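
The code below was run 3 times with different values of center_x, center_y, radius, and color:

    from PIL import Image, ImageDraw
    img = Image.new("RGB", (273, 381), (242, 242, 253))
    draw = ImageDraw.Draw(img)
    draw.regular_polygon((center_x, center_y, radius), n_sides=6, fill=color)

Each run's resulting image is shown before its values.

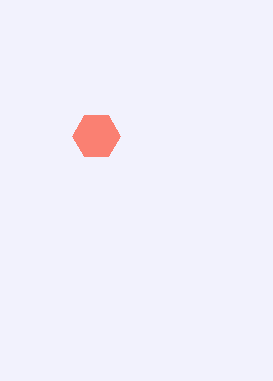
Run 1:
center_x = 96
center_y = 136
radius = 24
color = 'salmon'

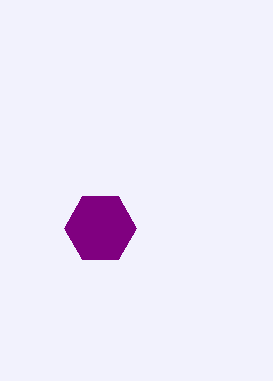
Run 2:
center_x = 100, center_y = 228, radius = 36, color = 'purple'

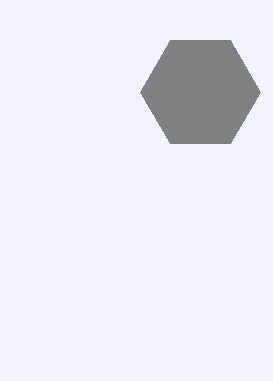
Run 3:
center_x = 200; center_y = 92; radius = 60; color = 'gray'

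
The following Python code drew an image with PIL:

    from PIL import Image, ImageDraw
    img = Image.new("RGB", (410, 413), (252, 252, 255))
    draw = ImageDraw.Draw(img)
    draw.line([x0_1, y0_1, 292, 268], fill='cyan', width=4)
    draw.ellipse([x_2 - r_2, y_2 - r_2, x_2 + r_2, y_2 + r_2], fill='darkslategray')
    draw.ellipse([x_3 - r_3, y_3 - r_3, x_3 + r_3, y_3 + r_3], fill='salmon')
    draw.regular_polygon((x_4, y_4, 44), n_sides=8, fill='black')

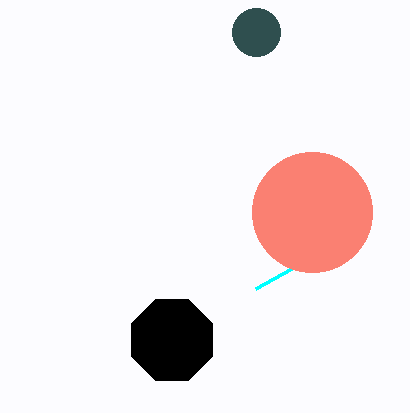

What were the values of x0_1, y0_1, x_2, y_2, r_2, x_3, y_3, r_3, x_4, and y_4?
x0_1 = 256; y0_1 = 288; x_2 = 256; y_2 = 32; r_2 = 24; x_3 = 312; y_3 = 212; r_3 = 60; x_4 = 172; y_4 = 340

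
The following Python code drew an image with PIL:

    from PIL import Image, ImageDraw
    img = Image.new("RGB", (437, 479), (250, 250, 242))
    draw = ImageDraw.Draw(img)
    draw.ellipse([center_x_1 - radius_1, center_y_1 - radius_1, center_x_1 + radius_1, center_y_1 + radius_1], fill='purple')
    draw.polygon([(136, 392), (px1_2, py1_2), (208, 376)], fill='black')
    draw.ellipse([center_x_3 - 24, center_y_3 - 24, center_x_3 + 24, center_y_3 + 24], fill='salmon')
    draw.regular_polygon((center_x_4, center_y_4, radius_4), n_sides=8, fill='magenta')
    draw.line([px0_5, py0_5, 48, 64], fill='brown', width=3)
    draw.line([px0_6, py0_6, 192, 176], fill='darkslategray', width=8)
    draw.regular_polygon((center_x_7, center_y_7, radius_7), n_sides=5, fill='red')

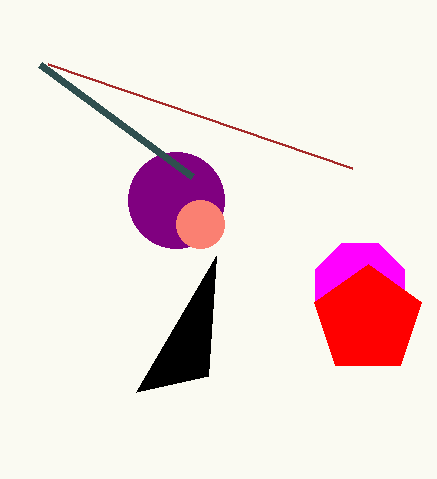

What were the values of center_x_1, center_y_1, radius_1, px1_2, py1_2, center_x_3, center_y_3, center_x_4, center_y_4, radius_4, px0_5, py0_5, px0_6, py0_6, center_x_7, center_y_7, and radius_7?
center_x_1 = 176
center_y_1 = 200
radius_1 = 48
px1_2 = 216
py1_2 = 256
center_x_3 = 200
center_y_3 = 224
center_x_4 = 360
center_y_4 = 288
radius_4 = 48
px0_5 = 352
py0_5 = 168
px0_6 = 40
py0_6 = 64
center_x_7 = 368
center_y_7 = 320
radius_7 = 56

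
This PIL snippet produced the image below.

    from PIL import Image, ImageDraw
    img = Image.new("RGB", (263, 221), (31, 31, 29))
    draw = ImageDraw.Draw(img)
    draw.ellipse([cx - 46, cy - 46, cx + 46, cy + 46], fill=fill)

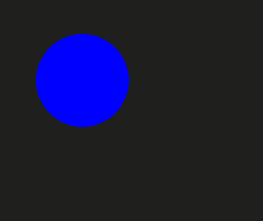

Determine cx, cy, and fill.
cx = 82
cy = 80
fill = 'blue'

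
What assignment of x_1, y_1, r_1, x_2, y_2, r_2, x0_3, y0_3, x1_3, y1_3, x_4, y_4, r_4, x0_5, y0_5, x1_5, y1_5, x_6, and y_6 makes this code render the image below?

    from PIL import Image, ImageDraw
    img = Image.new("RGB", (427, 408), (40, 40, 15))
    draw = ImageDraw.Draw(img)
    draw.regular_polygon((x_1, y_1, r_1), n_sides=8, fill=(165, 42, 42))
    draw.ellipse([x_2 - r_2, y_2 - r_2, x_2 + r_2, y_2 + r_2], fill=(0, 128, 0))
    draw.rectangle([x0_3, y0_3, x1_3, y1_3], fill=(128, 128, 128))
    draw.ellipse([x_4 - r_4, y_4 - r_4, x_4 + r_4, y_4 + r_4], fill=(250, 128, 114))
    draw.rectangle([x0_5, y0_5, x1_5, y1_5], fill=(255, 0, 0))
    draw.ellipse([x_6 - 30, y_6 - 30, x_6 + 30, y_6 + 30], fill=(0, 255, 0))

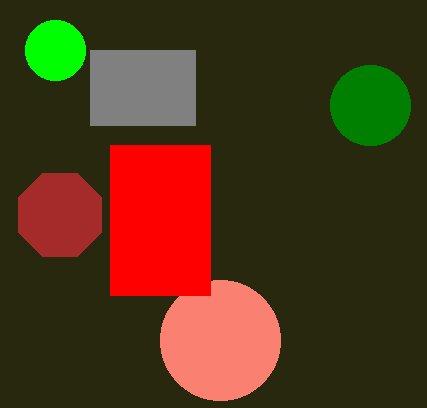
x_1 = 60
y_1 = 215
r_1 = 45
x_2 = 370
y_2 = 105
r_2 = 40
x0_3 = 90
y0_3 = 50
x1_3 = 195
y1_3 = 125
x_4 = 220
y_4 = 340
r_4 = 60
x0_5 = 110
y0_5 = 145
x1_5 = 210
y1_5 = 295
x_6 = 55
y_6 = 50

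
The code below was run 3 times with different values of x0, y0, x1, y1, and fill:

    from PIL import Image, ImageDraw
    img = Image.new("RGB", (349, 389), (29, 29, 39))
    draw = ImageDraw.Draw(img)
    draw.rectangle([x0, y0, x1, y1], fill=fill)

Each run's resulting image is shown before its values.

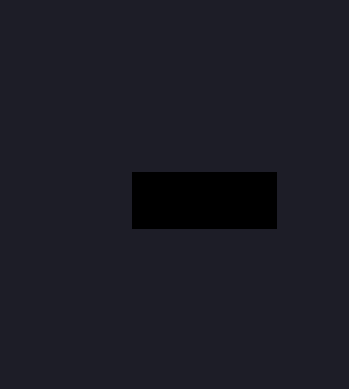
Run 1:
x0 = 132, y0 = 172, x1 = 276, y1 = 228, fill = 'black'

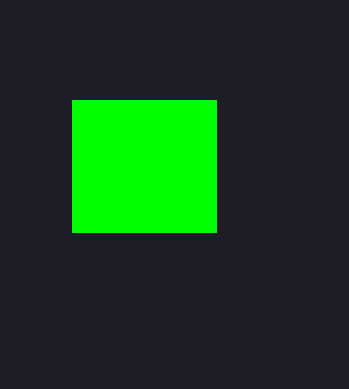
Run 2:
x0 = 72; y0 = 100; x1 = 216; y1 = 232; fill = 'lime'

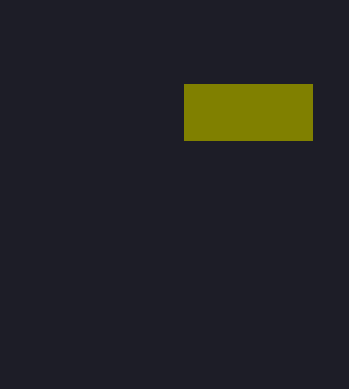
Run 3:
x0 = 184; y0 = 84; x1 = 312; y1 = 140; fill = 'olive'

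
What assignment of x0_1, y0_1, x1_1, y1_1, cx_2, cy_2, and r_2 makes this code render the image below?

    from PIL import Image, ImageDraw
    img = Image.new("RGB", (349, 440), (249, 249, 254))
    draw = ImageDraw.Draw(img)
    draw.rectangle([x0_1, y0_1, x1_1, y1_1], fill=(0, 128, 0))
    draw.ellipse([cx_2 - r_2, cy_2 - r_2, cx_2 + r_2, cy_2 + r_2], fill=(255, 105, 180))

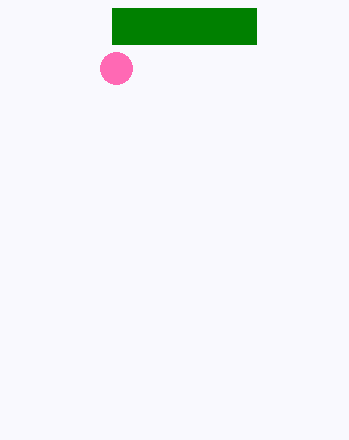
x0_1 = 112; y0_1 = 8; x1_1 = 256; y1_1 = 44; cx_2 = 116; cy_2 = 68; r_2 = 16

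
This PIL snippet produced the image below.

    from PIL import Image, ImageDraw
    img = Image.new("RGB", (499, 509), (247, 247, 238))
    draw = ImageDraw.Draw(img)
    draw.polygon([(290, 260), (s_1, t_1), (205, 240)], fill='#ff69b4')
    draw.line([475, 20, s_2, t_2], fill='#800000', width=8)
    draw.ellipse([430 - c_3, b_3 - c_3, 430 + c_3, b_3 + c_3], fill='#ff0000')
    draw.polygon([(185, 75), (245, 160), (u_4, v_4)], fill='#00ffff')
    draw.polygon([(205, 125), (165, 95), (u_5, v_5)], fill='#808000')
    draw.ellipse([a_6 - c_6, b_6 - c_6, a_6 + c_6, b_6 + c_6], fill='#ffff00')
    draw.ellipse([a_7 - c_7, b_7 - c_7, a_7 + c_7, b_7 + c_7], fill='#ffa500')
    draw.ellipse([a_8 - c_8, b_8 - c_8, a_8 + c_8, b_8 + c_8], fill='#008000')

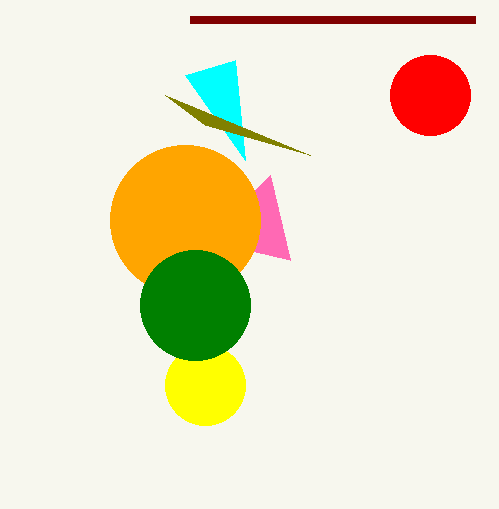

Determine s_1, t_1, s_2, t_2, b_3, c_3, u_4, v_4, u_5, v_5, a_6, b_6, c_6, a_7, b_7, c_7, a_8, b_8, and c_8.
s_1 = 270, t_1 = 175, s_2 = 190, t_2 = 20, b_3 = 95, c_3 = 40, u_4 = 235, v_4 = 60, u_5 = 310, v_5 = 155, a_6 = 205, b_6 = 385, c_6 = 40, a_7 = 185, b_7 = 220, c_7 = 75, a_8 = 195, b_8 = 305, c_8 = 55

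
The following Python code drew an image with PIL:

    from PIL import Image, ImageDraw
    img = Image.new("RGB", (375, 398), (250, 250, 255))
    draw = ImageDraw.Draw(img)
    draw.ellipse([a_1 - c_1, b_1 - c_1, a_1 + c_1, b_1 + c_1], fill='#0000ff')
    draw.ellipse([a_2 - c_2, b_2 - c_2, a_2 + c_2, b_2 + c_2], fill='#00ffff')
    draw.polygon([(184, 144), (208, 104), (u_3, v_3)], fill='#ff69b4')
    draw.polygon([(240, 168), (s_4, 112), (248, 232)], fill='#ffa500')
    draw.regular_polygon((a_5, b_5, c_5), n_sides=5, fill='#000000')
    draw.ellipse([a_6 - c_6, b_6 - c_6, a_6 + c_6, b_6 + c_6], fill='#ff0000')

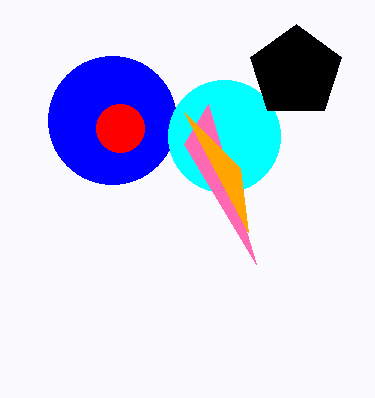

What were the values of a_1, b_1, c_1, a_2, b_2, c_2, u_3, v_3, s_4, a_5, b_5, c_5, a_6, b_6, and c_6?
a_1 = 112; b_1 = 120; c_1 = 64; a_2 = 224; b_2 = 136; c_2 = 56; u_3 = 256; v_3 = 264; s_4 = 184; a_5 = 296; b_5 = 72; c_5 = 48; a_6 = 120; b_6 = 128; c_6 = 24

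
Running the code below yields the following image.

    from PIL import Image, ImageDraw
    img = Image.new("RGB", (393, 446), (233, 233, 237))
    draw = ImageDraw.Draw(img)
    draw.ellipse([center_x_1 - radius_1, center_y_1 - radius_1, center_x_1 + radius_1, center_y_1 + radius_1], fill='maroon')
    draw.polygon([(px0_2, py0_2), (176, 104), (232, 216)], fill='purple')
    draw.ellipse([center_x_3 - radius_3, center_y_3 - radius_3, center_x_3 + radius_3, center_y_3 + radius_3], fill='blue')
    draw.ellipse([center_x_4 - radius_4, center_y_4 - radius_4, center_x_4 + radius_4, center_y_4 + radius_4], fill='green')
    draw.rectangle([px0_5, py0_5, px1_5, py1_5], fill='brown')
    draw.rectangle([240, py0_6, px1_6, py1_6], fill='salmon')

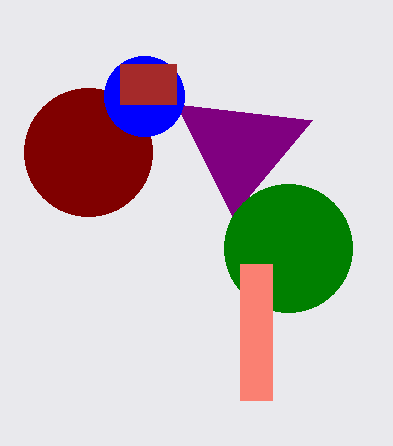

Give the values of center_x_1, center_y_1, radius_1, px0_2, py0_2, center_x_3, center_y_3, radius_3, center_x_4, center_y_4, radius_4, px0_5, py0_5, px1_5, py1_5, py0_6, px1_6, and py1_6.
center_x_1 = 88; center_y_1 = 152; radius_1 = 64; px0_2 = 312; py0_2 = 120; center_x_3 = 144; center_y_3 = 96; radius_3 = 40; center_x_4 = 288; center_y_4 = 248; radius_4 = 64; px0_5 = 120; py0_5 = 64; px1_5 = 176; py1_5 = 104; py0_6 = 264; px1_6 = 272; py1_6 = 400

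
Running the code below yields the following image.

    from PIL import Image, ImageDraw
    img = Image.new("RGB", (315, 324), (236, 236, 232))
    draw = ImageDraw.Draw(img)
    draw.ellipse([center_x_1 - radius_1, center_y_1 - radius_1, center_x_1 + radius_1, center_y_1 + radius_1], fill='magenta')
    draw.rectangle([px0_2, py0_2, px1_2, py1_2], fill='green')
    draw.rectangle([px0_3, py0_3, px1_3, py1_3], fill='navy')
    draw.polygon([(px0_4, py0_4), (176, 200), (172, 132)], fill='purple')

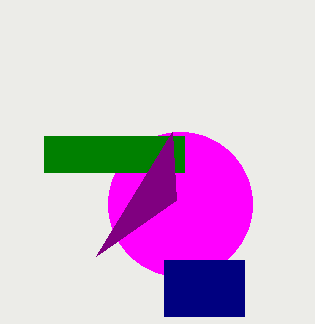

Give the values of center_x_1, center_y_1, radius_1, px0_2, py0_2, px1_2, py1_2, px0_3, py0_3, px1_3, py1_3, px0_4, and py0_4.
center_x_1 = 180; center_y_1 = 204; radius_1 = 72; px0_2 = 44; py0_2 = 136; px1_2 = 184; py1_2 = 172; px0_3 = 164; py0_3 = 260; px1_3 = 244; py1_3 = 316; px0_4 = 96; py0_4 = 256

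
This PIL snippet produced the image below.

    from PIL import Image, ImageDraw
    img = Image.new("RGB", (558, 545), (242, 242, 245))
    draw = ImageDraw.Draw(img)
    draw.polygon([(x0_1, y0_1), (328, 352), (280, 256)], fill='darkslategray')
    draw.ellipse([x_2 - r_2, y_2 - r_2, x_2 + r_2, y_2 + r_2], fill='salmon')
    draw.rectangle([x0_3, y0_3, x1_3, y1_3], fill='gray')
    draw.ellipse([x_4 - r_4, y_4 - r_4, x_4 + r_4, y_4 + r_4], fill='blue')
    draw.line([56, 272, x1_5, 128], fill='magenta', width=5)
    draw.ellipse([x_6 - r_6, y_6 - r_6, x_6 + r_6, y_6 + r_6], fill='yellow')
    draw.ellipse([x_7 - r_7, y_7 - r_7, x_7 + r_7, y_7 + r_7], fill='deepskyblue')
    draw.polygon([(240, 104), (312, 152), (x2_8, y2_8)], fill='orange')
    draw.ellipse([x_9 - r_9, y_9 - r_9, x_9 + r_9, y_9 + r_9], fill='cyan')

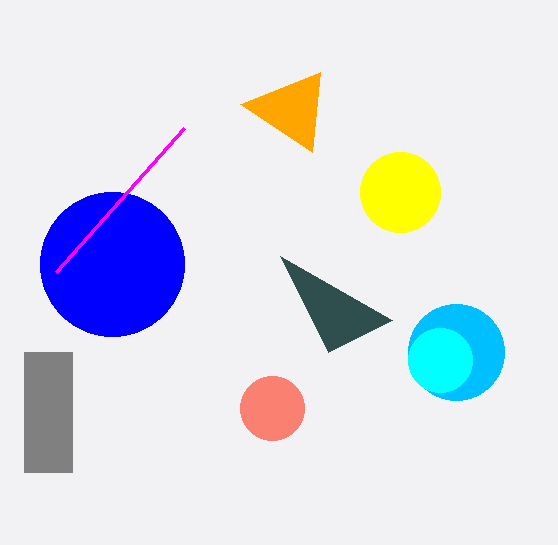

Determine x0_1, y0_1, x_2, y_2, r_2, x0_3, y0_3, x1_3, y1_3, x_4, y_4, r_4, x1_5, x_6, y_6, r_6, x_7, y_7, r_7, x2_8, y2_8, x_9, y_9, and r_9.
x0_1 = 392, y0_1 = 320, x_2 = 272, y_2 = 408, r_2 = 32, x0_3 = 24, y0_3 = 352, x1_3 = 72, y1_3 = 472, x_4 = 112, y_4 = 264, r_4 = 72, x1_5 = 184, x_6 = 400, y_6 = 192, r_6 = 40, x_7 = 456, y_7 = 352, r_7 = 48, x2_8 = 320, y2_8 = 72, x_9 = 440, y_9 = 360, r_9 = 32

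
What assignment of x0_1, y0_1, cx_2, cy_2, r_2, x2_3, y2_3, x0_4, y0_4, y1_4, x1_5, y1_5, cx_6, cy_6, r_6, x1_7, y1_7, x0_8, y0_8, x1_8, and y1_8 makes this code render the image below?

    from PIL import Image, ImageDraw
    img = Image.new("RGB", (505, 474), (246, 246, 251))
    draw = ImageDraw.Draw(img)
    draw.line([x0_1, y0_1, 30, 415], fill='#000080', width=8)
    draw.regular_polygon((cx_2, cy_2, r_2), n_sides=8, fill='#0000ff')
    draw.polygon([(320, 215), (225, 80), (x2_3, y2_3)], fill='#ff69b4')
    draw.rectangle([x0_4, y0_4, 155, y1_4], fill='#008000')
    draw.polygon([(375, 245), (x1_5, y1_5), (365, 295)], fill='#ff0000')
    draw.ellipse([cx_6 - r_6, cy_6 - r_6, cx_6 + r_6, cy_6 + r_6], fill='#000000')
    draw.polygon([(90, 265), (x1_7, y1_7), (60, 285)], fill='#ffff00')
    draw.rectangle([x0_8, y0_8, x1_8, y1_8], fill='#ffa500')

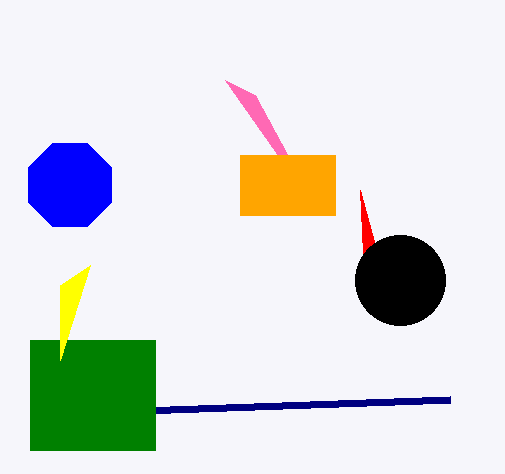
x0_1 = 450; y0_1 = 400; cx_2 = 70; cy_2 = 185; r_2 = 45; x2_3 = 255; y2_3 = 95; x0_4 = 30; y0_4 = 340; y1_4 = 450; x1_5 = 360; y1_5 = 190; cx_6 = 400; cy_6 = 280; r_6 = 45; x1_7 = 60; y1_7 = 360; x0_8 = 240; y0_8 = 155; x1_8 = 335; y1_8 = 215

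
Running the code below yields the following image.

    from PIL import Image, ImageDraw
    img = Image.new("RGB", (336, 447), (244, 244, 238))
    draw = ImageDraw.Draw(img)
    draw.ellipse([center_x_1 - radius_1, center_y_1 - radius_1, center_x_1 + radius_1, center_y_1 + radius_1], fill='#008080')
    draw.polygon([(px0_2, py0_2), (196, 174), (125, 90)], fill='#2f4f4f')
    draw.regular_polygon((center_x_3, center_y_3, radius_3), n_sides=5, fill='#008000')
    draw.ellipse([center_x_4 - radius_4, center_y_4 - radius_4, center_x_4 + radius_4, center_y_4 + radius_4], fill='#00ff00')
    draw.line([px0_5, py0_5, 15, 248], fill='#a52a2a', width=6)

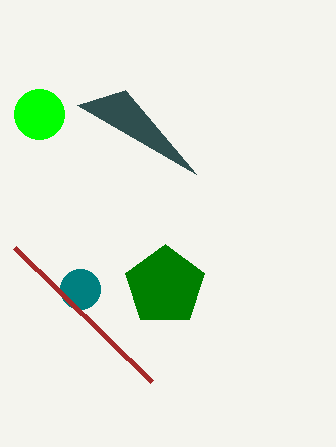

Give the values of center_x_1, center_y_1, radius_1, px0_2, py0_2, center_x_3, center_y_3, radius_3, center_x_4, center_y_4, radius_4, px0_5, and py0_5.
center_x_1 = 80
center_y_1 = 289
radius_1 = 20
px0_2 = 77
py0_2 = 105
center_x_3 = 165
center_y_3 = 286
radius_3 = 42
center_x_4 = 39
center_y_4 = 114
radius_4 = 25
px0_5 = 152
py0_5 = 382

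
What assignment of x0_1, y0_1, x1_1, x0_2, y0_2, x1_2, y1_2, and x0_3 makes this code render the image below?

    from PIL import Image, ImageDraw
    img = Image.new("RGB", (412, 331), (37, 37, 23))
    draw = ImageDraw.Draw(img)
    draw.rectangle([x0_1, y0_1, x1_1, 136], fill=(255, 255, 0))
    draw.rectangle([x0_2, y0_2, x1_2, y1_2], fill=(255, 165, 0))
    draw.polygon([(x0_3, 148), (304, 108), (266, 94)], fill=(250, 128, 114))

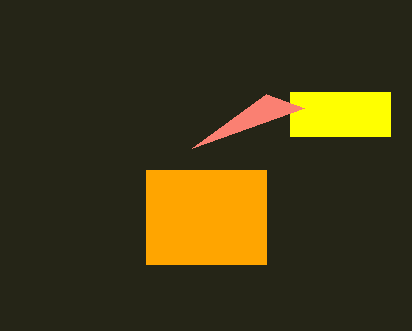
x0_1 = 290, y0_1 = 92, x1_1 = 390, x0_2 = 146, y0_2 = 170, x1_2 = 266, y1_2 = 264, x0_3 = 192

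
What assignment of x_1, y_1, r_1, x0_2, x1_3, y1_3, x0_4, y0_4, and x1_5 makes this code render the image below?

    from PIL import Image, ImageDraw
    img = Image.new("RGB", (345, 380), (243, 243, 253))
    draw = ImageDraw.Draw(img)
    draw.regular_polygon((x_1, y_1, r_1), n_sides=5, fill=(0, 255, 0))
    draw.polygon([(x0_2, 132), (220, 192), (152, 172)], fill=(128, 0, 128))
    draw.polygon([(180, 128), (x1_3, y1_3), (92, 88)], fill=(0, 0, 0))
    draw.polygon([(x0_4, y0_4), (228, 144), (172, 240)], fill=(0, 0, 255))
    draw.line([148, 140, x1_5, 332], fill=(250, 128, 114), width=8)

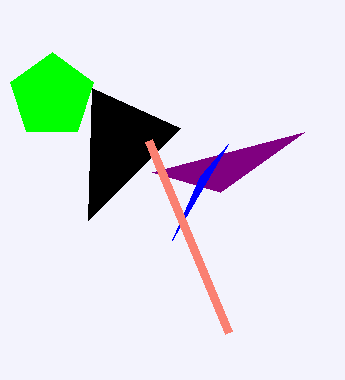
x_1 = 52
y_1 = 96
r_1 = 44
x0_2 = 304
x1_3 = 88
y1_3 = 220
x0_4 = 200
y0_4 = 176
x1_5 = 228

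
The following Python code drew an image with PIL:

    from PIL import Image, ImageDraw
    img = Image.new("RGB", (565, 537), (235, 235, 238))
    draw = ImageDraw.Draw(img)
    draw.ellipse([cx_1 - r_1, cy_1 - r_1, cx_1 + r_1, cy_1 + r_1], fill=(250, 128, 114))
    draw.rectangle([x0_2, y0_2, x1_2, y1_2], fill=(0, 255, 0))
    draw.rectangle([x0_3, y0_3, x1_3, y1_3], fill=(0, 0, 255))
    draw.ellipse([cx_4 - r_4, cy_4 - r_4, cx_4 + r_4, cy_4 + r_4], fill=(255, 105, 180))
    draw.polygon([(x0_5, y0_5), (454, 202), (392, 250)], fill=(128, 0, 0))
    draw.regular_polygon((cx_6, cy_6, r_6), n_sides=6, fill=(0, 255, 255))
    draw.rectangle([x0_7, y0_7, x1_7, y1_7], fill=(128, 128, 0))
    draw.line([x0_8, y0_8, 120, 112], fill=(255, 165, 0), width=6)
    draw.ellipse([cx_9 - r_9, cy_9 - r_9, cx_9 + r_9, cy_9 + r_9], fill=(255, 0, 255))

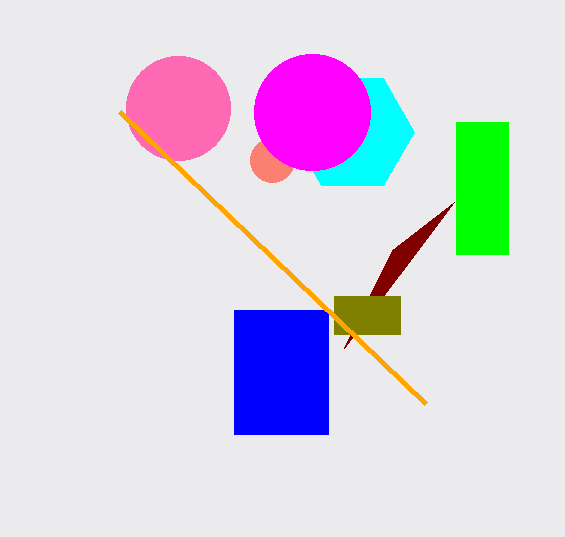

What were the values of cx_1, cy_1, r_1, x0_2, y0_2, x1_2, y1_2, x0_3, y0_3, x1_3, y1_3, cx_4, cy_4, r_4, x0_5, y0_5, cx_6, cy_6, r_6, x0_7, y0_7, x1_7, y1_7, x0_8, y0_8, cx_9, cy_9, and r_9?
cx_1 = 272
cy_1 = 160
r_1 = 22
x0_2 = 456
y0_2 = 122
x1_2 = 508
y1_2 = 254
x0_3 = 234
y0_3 = 310
x1_3 = 328
y1_3 = 434
cx_4 = 178
cy_4 = 108
r_4 = 52
x0_5 = 344
y0_5 = 348
cx_6 = 352
cy_6 = 132
r_6 = 62
x0_7 = 334
y0_7 = 296
x1_7 = 400
y1_7 = 334
x0_8 = 426
y0_8 = 404
cx_9 = 312
cy_9 = 112
r_9 = 58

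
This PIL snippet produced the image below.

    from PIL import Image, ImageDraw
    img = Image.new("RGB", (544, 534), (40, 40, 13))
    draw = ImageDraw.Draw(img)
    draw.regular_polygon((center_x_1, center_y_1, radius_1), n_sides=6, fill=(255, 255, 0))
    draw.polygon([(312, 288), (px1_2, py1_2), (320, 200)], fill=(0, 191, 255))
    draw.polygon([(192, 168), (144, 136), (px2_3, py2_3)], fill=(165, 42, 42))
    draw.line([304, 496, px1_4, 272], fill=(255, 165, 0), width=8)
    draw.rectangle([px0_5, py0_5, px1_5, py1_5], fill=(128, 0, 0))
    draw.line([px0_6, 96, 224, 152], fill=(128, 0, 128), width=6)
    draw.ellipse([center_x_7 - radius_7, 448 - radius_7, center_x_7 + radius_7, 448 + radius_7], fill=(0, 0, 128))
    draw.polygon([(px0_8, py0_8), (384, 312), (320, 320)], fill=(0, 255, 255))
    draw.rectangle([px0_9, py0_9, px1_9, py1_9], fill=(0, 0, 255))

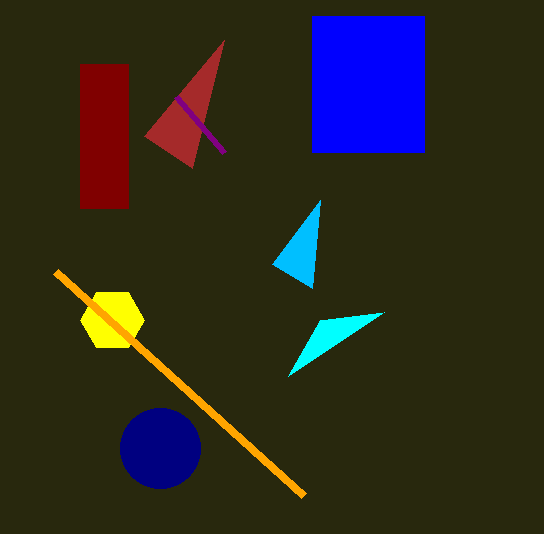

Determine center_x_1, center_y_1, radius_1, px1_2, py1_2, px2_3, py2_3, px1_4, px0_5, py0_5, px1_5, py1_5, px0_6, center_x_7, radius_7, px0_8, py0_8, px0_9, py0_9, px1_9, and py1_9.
center_x_1 = 112, center_y_1 = 320, radius_1 = 32, px1_2 = 272, py1_2 = 264, px2_3 = 224, py2_3 = 40, px1_4 = 56, px0_5 = 80, py0_5 = 64, px1_5 = 128, py1_5 = 208, px0_6 = 176, center_x_7 = 160, radius_7 = 40, px0_8 = 288, py0_8 = 376, px0_9 = 312, py0_9 = 16, px1_9 = 424, py1_9 = 152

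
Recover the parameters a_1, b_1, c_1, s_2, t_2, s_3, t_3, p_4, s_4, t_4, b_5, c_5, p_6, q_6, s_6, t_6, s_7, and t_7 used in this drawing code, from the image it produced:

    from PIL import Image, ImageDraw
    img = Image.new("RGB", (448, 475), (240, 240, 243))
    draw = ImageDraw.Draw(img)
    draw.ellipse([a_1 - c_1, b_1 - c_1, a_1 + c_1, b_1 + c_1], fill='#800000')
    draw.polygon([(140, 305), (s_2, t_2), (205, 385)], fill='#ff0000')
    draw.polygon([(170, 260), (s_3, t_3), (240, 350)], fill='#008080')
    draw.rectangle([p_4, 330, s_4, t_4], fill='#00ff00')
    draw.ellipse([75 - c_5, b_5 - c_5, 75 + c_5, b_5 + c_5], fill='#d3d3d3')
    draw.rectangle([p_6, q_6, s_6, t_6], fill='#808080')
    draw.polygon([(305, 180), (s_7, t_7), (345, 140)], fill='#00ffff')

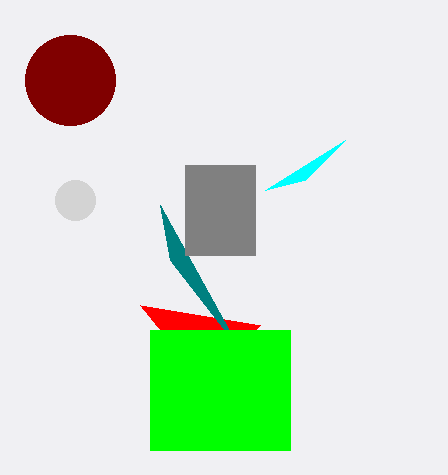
a_1 = 70; b_1 = 80; c_1 = 45; s_2 = 260; t_2 = 325; s_3 = 160; t_3 = 205; p_4 = 150; s_4 = 290; t_4 = 450; b_5 = 200; c_5 = 20; p_6 = 185; q_6 = 165; s_6 = 255; t_6 = 255; s_7 = 265; t_7 = 190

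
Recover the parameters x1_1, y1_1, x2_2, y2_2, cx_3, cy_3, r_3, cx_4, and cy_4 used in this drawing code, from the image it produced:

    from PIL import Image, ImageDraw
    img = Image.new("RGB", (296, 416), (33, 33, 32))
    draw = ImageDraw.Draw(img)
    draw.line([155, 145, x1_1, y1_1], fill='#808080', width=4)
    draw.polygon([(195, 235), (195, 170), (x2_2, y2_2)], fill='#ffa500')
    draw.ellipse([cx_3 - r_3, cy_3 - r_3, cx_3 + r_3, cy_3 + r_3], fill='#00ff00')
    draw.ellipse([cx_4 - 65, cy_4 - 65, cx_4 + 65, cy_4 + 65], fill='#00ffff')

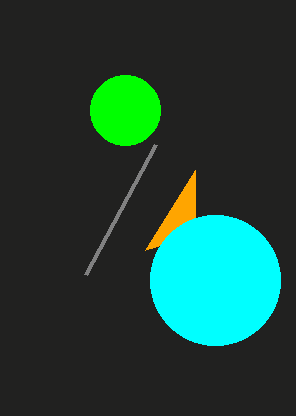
x1_1 = 85; y1_1 = 275; x2_2 = 145; y2_2 = 250; cx_3 = 125; cy_3 = 110; r_3 = 35; cx_4 = 215; cy_4 = 280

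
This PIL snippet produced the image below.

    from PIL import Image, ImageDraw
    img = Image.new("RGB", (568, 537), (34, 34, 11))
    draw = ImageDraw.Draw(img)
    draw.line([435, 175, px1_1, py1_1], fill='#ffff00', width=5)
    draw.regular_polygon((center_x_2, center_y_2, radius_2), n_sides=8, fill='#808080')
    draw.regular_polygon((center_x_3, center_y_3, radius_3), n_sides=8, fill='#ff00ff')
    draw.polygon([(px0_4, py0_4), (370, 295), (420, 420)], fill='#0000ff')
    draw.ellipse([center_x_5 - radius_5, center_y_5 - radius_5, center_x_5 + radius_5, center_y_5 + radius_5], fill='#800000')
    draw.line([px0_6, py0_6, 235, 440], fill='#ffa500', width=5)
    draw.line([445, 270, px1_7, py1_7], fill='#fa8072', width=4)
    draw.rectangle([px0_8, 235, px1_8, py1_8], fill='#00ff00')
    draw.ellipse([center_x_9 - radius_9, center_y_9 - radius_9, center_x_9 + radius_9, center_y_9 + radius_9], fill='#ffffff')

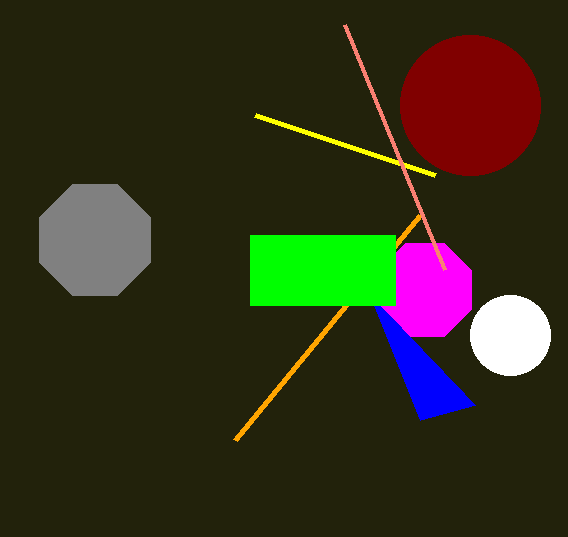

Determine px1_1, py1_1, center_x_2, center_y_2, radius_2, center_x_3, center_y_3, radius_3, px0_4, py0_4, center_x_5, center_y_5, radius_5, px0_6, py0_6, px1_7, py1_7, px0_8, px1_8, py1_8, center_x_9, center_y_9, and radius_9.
px1_1 = 255
py1_1 = 115
center_x_2 = 95
center_y_2 = 240
radius_2 = 60
center_x_3 = 425
center_y_3 = 290
radius_3 = 50
px0_4 = 475
py0_4 = 405
center_x_5 = 470
center_y_5 = 105
radius_5 = 70
px0_6 = 420
py0_6 = 215
px1_7 = 345
py1_7 = 25
px0_8 = 250
px1_8 = 395
py1_8 = 305
center_x_9 = 510
center_y_9 = 335
radius_9 = 40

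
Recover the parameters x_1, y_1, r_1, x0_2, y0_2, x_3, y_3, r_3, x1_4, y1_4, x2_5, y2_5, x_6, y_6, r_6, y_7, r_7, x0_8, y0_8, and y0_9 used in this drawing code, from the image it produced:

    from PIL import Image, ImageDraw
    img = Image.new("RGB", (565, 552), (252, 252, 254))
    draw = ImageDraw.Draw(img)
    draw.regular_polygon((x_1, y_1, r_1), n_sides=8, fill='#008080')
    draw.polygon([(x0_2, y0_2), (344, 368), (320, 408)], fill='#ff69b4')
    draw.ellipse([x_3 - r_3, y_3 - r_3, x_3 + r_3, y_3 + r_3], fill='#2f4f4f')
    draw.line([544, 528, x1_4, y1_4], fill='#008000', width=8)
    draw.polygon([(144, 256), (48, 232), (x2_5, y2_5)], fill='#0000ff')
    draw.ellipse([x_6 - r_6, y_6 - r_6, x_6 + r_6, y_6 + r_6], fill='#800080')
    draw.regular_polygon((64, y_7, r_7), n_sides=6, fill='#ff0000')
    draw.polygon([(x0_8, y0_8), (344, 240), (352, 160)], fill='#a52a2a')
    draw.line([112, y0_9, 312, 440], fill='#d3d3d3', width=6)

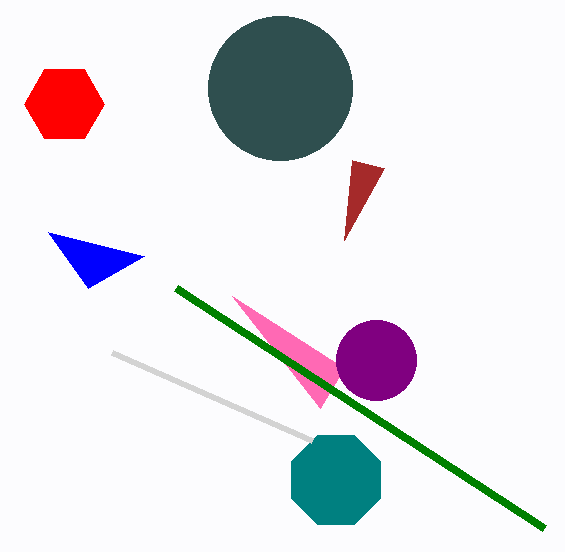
x_1 = 336
y_1 = 480
r_1 = 48
x0_2 = 232
y0_2 = 296
x_3 = 280
y_3 = 88
r_3 = 72
x1_4 = 176
y1_4 = 288
x2_5 = 88
y2_5 = 288
x_6 = 376
y_6 = 360
r_6 = 40
y_7 = 104
r_7 = 40
x0_8 = 384
y0_8 = 168
y0_9 = 352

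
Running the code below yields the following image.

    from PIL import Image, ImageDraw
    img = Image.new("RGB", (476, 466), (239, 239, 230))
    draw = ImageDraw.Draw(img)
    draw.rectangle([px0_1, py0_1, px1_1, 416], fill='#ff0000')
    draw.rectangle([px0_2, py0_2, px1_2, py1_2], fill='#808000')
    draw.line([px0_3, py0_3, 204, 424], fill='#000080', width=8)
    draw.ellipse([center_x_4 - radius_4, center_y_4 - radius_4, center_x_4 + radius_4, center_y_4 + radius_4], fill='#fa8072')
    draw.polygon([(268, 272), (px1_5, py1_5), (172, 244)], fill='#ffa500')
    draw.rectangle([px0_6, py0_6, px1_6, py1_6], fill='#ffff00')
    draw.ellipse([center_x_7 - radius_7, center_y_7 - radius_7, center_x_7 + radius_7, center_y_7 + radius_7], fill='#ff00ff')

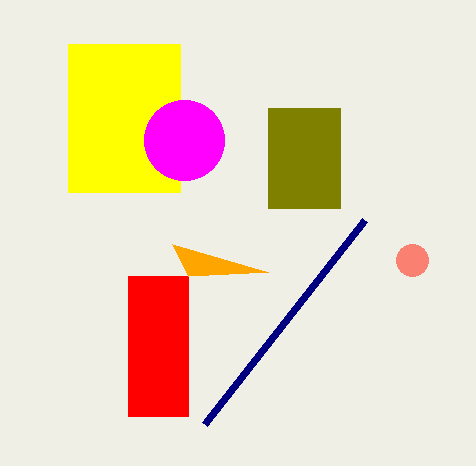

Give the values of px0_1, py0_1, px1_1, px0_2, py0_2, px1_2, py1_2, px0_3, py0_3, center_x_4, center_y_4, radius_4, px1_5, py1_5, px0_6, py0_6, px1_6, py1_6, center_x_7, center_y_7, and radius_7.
px0_1 = 128
py0_1 = 276
px1_1 = 188
px0_2 = 268
py0_2 = 108
px1_2 = 340
py1_2 = 208
px0_3 = 364
py0_3 = 220
center_x_4 = 412
center_y_4 = 260
radius_4 = 16
px1_5 = 188
py1_5 = 276
px0_6 = 68
py0_6 = 44
px1_6 = 180
py1_6 = 192
center_x_7 = 184
center_y_7 = 140
radius_7 = 40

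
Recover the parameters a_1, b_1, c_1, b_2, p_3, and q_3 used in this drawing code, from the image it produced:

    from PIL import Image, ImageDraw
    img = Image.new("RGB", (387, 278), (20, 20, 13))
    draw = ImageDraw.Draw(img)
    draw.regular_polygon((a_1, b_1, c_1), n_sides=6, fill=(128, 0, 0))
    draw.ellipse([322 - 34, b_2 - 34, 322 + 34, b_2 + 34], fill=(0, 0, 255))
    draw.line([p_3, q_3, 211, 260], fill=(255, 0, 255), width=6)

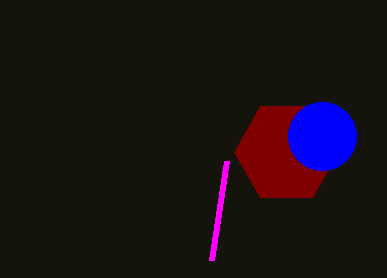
a_1 = 286; b_1 = 152; c_1 = 52; b_2 = 136; p_3 = 226; q_3 = 161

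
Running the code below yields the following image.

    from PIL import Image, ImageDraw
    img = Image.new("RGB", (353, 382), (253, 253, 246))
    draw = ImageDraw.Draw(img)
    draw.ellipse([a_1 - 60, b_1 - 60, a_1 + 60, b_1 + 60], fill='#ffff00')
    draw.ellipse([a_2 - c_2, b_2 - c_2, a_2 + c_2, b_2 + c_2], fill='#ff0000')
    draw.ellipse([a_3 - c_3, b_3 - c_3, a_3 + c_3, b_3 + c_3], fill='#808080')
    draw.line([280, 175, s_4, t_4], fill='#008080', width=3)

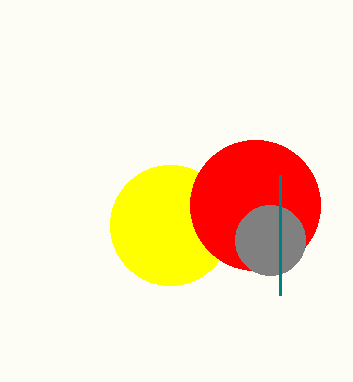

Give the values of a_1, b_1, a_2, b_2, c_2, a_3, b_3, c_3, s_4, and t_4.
a_1 = 170; b_1 = 225; a_2 = 255; b_2 = 205; c_2 = 65; a_3 = 270; b_3 = 240; c_3 = 35; s_4 = 280; t_4 = 295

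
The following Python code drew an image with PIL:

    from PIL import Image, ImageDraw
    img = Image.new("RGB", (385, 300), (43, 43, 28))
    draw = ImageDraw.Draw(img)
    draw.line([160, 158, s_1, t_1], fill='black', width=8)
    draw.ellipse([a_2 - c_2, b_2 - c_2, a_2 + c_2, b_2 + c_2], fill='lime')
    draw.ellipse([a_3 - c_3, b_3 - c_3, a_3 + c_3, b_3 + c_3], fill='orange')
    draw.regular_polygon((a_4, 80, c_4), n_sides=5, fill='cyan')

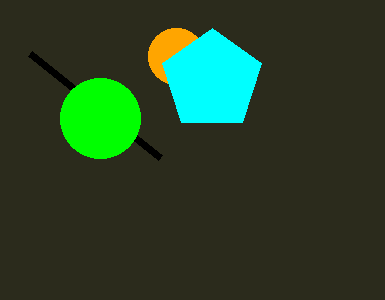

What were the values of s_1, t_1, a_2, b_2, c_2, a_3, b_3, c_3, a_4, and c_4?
s_1 = 30, t_1 = 54, a_2 = 100, b_2 = 118, c_2 = 40, a_3 = 176, b_3 = 56, c_3 = 28, a_4 = 212, c_4 = 52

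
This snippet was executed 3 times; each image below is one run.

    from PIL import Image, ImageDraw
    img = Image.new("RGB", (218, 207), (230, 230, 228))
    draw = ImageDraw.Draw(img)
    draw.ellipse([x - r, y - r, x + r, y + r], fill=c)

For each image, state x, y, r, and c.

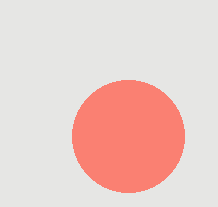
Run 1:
x = 128, y = 136, r = 56, c = 'salmon'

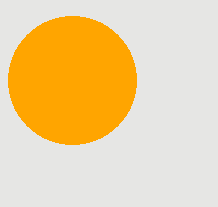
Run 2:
x = 72; y = 80; r = 64; c = 'orange'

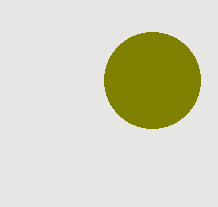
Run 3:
x = 152; y = 80; r = 48; c = 'olive'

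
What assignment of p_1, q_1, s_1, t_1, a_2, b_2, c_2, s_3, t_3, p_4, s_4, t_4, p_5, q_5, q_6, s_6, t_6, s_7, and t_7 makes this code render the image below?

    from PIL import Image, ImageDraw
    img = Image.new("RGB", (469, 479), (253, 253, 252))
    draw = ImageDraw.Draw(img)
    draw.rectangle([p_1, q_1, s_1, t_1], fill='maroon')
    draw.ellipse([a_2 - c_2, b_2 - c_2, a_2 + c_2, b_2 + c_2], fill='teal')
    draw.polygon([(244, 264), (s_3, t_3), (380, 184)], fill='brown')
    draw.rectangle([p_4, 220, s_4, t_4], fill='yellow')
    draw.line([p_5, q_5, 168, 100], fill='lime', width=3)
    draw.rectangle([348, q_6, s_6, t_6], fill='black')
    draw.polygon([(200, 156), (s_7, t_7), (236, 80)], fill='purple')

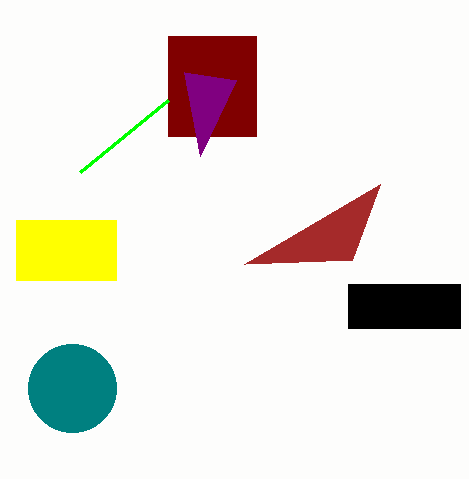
p_1 = 168, q_1 = 36, s_1 = 256, t_1 = 136, a_2 = 72, b_2 = 388, c_2 = 44, s_3 = 352, t_3 = 260, p_4 = 16, s_4 = 116, t_4 = 280, p_5 = 80, q_5 = 172, q_6 = 284, s_6 = 460, t_6 = 328, s_7 = 184, t_7 = 72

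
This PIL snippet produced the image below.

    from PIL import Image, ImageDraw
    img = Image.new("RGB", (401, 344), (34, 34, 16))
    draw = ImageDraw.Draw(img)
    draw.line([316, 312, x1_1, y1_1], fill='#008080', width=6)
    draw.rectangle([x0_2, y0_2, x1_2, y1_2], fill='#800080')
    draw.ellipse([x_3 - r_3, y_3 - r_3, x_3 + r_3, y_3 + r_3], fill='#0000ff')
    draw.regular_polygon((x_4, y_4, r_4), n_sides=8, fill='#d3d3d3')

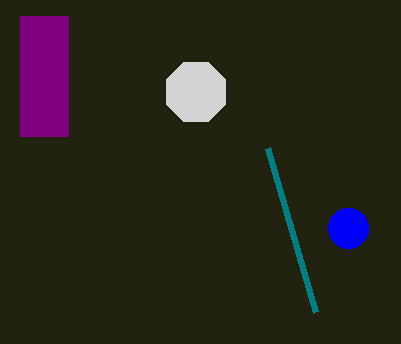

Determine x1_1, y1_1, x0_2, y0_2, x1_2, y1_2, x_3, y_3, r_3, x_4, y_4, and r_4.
x1_1 = 268
y1_1 = 148
x0_2 = 20
y0_2 = 16
x1_2 = 68
y1_2 = 136
x_3 = 348
y_3 = 228
r_3 = 20
x_4 = 196
y_4 = 92
r_4 = 32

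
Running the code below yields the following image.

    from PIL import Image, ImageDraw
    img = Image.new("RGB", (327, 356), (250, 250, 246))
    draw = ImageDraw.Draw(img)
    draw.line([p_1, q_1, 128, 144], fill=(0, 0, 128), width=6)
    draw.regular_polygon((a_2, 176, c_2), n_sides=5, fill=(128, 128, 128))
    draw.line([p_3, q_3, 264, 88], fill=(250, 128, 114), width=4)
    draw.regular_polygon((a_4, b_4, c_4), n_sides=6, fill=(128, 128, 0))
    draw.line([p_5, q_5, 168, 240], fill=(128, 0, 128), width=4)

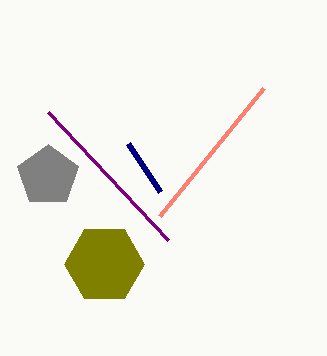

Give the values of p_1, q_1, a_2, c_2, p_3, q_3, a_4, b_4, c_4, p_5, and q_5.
p_1 = 160; q_1 = 192; a_2 = 48; c_2 = 32; p_3 = 160; q_3 = 216; a_4 = 104; b_4 = 264; c_4 = 40; p_5 = 48; q_5 = 112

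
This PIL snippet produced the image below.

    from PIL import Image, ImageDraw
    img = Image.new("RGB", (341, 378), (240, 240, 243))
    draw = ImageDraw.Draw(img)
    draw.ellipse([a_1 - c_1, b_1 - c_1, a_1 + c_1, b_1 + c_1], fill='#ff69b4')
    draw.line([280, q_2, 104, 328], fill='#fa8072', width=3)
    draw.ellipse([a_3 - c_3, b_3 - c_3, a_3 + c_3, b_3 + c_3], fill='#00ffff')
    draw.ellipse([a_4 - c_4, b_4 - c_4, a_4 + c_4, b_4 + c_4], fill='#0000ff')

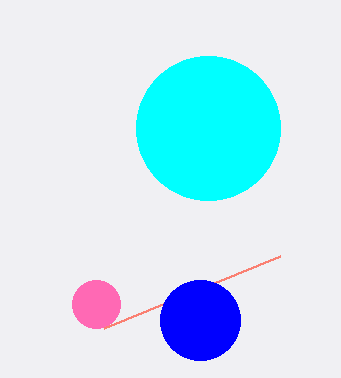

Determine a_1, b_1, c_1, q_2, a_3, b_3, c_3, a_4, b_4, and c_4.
a_1 = 96, b_1 = 304, c_1 = 24, q_2 = 256, a_3 = 208, b_3 = 128, c_3 = 72, a_4 = 200, b_4 = 320, c_4 = 40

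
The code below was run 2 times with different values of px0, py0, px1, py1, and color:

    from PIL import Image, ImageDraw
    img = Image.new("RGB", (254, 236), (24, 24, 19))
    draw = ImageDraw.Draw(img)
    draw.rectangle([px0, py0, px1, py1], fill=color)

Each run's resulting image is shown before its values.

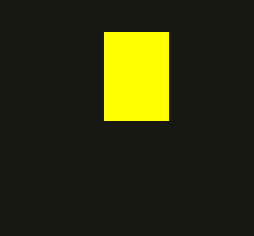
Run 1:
px0 = 104, py0 = 32, px1 = 168, py1 = 120, color = 'yellow'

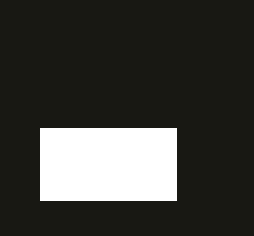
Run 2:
px0 = 40
py0 = 128
px1 = 176
py1 = 200
color = 'white'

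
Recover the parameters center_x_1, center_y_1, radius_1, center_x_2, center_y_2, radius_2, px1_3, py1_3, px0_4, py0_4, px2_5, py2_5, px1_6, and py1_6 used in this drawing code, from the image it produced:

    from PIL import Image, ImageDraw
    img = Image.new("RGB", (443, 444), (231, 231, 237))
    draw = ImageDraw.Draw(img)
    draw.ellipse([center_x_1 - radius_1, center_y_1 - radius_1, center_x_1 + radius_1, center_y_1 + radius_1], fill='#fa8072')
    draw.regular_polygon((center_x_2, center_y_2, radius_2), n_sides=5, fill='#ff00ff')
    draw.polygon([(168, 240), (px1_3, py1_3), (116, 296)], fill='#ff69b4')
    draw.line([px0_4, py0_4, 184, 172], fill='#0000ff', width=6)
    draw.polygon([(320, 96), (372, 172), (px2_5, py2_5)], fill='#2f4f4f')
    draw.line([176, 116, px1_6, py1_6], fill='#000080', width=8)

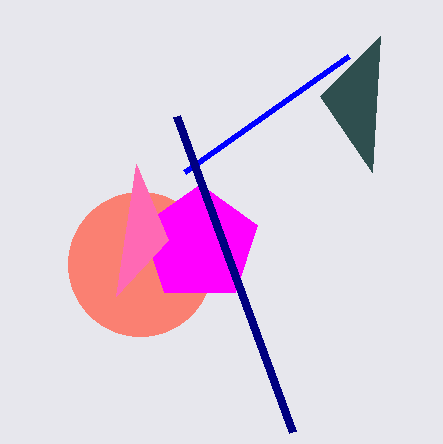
center_x_1 = 140, center_y_1 = 264, radius_1 = 72, center_x_2 = 200, center_y_2 = 244, radius_2 = 60, px1_3 = 136, py1_3 = 164, px0_4 = 348, py0_4 = 56, px2_5 = 380, py2_5 = 36, px1_6 = 292, py1_6 = 432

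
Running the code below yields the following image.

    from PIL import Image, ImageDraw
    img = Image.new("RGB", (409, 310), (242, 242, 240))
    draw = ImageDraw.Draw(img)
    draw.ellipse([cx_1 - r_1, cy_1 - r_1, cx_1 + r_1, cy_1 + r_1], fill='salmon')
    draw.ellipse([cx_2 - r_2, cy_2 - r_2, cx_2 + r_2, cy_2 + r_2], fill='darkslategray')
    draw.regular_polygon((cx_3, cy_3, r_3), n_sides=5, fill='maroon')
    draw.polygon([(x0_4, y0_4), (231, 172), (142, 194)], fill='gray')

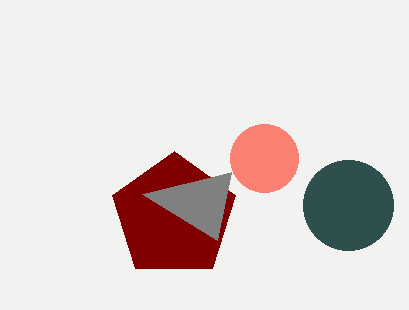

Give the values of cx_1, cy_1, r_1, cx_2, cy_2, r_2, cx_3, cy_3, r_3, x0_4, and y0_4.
cx_1 = 264, cy_1 = 158, r_1 = 34, cx_2 = 348, cy_2 = 205, r_2 = 45, cx_3 = 174, cy_3 = 216, r_3 = 65, x0_4 = 217, y0_4 = 240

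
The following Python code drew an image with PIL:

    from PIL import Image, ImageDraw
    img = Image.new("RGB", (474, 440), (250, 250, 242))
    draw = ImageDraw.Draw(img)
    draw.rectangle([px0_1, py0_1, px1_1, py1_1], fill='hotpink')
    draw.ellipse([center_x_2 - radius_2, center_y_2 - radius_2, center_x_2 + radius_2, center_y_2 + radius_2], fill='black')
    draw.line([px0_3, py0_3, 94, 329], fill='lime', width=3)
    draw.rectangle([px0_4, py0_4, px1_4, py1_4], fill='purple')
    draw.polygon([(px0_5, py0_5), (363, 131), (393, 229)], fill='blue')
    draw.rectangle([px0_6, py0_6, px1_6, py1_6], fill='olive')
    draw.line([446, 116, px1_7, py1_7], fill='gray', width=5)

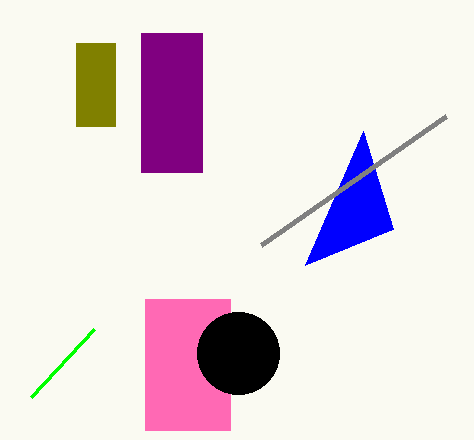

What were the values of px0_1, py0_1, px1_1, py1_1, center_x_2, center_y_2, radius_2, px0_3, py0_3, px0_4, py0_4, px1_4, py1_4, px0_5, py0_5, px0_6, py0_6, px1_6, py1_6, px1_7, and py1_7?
px0_1 = 145; py0_1 = 299; px1_1 = 230; py1_1 = 430; center_x_2 = 238; center_y_2 = 353; radius_2 = 41; px0_3 = 31; py0_3 = 397; px0_4 = 141; py0_4 = 33; px1_4 = 202; py1_4 = 172; px0_5 = 305; py0_5 = 265; px0_6 = 76; py0_6 = 43; px1_6 = 115; py1_6 = 126; px1_7 = 261; py1_7 = 245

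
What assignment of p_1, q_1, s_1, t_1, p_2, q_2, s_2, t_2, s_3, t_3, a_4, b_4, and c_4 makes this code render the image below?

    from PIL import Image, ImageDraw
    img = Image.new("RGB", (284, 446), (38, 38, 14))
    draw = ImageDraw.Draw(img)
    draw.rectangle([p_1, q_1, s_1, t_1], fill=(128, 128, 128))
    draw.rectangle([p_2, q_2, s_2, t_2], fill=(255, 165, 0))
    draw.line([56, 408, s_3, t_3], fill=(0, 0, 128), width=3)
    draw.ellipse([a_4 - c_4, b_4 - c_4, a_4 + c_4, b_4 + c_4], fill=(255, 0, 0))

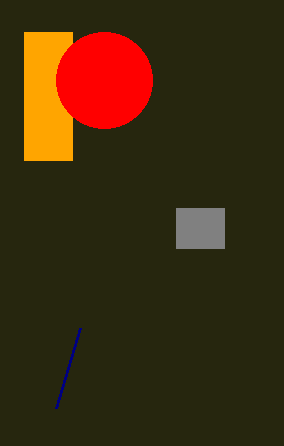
p_1 = 176, q_1 = 208, s_1 = 224, t_1 = 248, p_2 = 24, q_2 = 32, s_2 = 72, t_2 = 160, s_3 = 80, t_3 = 328, a_4 = 104, b_4 = 80, c_4 = 48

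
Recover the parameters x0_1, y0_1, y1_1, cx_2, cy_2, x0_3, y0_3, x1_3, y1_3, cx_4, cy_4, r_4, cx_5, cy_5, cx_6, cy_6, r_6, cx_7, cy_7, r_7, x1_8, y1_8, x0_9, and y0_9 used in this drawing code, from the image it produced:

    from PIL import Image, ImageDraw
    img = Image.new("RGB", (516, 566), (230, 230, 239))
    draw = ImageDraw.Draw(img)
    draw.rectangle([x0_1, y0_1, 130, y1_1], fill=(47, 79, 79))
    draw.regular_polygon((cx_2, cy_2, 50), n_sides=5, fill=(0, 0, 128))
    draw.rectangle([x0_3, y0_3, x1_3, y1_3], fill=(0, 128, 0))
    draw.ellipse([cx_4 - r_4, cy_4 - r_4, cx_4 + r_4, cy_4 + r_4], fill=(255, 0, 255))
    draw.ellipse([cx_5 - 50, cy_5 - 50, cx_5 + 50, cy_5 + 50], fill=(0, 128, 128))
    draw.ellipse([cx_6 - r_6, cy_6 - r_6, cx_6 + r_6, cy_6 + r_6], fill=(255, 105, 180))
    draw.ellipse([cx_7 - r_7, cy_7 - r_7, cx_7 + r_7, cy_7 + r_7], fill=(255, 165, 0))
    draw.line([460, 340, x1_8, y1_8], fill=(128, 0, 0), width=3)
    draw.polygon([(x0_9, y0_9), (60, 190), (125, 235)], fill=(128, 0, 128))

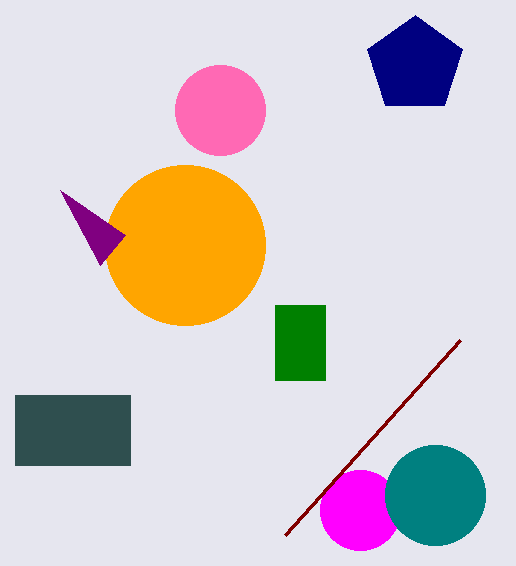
x0_1 = 15, y0_1 = 395, y1_1 = 465, cx_2 = 415, cy_2 = 65, x0_3 = 275, y0_3 = 305, x1_3 = 325, y1_3 = 380, cx_4 = 360, cy_4 = 510, r_4 = 40, cx_5 = 435, cy_5 = 495, cx_6 = 220, cy_6 = 110, r_6 = 45, cx_7 = 185, cy_7 = 245, r_7 = 80, x1_8 = 285, y1_8 = 535, x0_9 = 100, y0_9 = 265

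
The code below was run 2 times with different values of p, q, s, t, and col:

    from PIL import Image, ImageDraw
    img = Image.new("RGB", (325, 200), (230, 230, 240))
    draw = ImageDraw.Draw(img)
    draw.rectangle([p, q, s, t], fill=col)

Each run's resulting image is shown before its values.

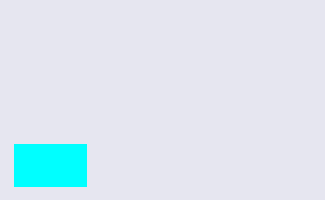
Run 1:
p = 14
q = 144
s = 86
t = 186
col = 'cyan'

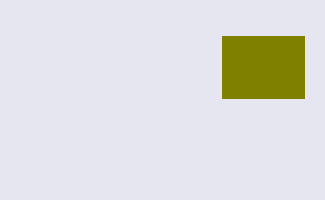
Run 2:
p = 222, q = 36, s = 304, t = 98, col = 'olive'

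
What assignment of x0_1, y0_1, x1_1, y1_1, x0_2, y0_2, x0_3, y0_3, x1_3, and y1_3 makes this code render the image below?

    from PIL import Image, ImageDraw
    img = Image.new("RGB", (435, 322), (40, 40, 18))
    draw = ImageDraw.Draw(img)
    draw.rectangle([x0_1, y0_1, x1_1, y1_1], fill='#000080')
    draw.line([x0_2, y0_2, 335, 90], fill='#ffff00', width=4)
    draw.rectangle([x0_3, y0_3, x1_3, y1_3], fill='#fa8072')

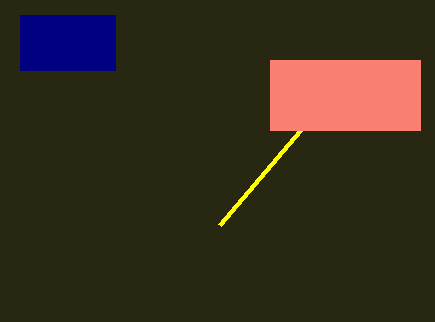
x0_1 = 20
y0_1 = 15
x1_1 = 115
y1_1 = 70
x0_2 = 220
y0_2 = 225
x0_3 = 270
y0_3 = 60
x1_3 = 420
y1_3 = 130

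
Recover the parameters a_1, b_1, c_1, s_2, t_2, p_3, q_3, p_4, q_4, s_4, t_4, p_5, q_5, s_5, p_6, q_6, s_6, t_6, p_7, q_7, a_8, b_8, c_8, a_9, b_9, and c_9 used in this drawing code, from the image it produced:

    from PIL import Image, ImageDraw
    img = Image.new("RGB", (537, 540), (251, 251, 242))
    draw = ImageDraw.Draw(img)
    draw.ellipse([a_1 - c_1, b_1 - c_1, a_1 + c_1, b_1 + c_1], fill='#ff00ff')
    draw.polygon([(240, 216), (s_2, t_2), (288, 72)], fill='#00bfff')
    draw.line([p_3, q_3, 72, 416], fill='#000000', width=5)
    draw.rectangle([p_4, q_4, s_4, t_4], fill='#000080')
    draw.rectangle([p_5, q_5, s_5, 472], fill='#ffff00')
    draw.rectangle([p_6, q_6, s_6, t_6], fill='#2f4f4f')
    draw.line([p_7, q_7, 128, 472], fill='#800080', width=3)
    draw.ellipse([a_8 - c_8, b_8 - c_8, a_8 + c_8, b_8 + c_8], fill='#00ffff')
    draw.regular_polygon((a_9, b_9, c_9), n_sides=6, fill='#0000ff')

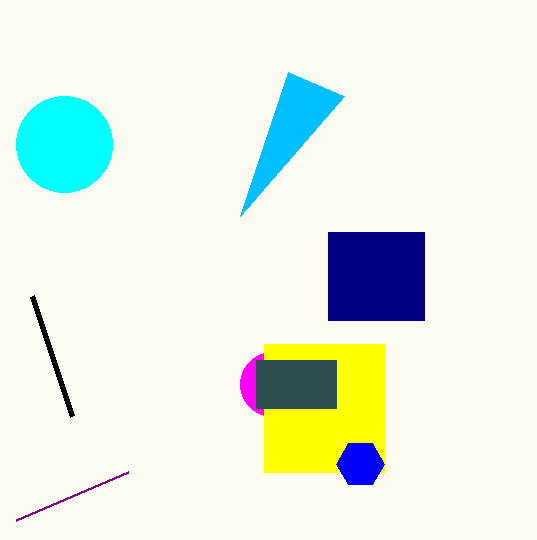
a_1 = 272; b_1 = 384; c_1 = 32; s_2 = 344; t_2 = 96; p_3 = 32; q_3 = 296; p_4 = 328; q_4 = 232; s_4 = 424; t_4 = 320; p_5 = 264; q_5 = 344; s_5 = 384; p_6 = 256; q_6 = 360; s_6 = 336; t_6 = 408; p_7 = 16; q_7 = 520; a_8 = 64; b_8 = 144; c_8 = 48; a_9 = 360; b_9 = 464; c_9 = 24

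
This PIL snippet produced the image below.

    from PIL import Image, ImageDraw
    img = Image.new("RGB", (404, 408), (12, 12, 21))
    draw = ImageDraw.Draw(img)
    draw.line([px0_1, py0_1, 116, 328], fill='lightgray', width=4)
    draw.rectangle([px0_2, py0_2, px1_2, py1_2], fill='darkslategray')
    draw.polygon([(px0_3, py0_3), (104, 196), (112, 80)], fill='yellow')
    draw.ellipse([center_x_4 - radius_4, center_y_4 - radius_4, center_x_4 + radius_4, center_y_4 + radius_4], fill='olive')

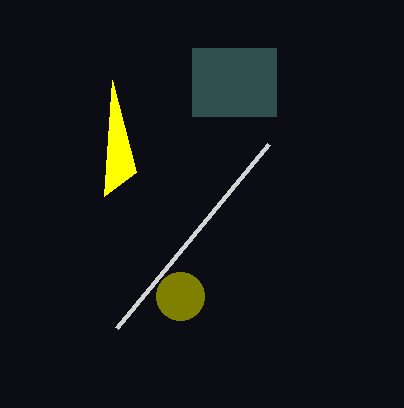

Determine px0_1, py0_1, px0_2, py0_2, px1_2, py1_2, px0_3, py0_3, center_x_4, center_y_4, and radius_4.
px0_1 = 268, py0_1 = 144, px0_2 = 192, py0_2 = 48, px1_2 = 276, py1_2 = 116, px0_3 = 136, py0_3 = 172, center_x_4 = 180, center_y_4 = 296, radius_4 = 24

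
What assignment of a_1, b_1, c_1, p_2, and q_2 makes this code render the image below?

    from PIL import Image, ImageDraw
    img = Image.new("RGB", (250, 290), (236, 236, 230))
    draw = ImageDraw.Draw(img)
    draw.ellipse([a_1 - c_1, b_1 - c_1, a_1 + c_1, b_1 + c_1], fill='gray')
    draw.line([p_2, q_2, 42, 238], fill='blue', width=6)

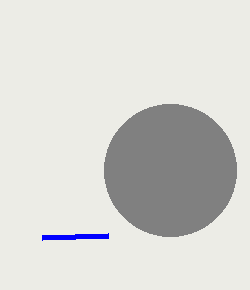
a_1 = 170
b_1 = 170
c_1 = 66
p_2 = 108
q_2 = 236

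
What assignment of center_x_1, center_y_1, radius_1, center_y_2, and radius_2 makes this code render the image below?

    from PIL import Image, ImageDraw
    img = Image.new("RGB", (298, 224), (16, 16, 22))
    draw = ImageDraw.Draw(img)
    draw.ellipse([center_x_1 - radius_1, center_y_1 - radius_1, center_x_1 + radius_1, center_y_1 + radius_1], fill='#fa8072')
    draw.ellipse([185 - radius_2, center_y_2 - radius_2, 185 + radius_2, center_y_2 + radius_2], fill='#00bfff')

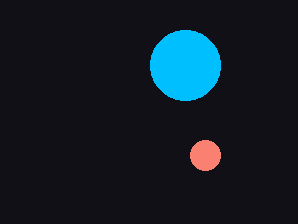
center_x_1 = 205
center_y_1 = 155
radius_1 = 15
center_y_2 = 65
radius_2 = 35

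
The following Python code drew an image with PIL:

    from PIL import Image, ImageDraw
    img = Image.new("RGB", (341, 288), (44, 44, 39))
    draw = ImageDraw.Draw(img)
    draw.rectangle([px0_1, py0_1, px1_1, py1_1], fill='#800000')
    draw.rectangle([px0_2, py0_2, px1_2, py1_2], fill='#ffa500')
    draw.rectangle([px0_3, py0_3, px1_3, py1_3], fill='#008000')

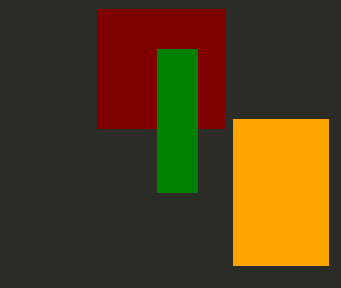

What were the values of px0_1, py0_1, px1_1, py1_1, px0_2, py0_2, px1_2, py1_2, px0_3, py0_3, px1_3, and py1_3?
px0_1 = 97; py0_1 = 9; px1_1 = 225; py1_1 = 128; px0_2 = 233; py0_2 = 119; px1_2 = 328; py1_2 = 265; px0_3 = 157; py0_3 = 49; px1_3 = 197; py1_3 = 192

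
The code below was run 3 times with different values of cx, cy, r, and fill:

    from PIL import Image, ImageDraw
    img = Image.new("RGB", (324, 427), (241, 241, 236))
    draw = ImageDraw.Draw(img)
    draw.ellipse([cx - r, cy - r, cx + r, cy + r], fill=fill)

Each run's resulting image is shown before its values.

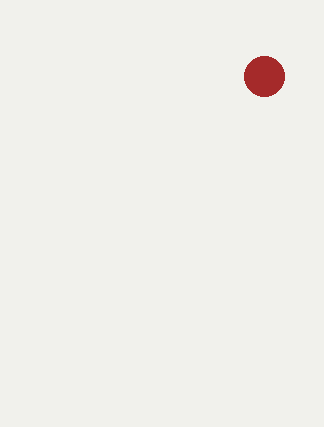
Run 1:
cx = 264; cy = 76; r = 20; fill = 'brown'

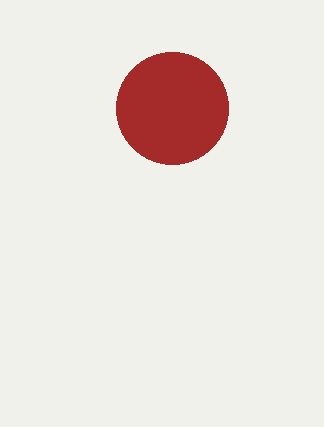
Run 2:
cx = 172
cy = 108
r = 56
fill = 'brown'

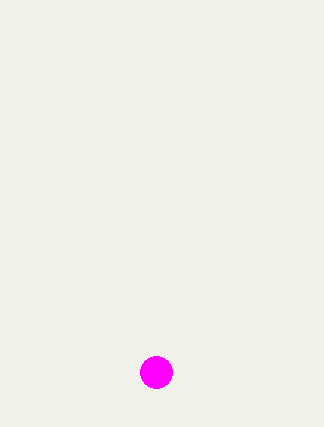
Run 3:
cx = 156
cy = 372
r = 16
fill = 'magenta'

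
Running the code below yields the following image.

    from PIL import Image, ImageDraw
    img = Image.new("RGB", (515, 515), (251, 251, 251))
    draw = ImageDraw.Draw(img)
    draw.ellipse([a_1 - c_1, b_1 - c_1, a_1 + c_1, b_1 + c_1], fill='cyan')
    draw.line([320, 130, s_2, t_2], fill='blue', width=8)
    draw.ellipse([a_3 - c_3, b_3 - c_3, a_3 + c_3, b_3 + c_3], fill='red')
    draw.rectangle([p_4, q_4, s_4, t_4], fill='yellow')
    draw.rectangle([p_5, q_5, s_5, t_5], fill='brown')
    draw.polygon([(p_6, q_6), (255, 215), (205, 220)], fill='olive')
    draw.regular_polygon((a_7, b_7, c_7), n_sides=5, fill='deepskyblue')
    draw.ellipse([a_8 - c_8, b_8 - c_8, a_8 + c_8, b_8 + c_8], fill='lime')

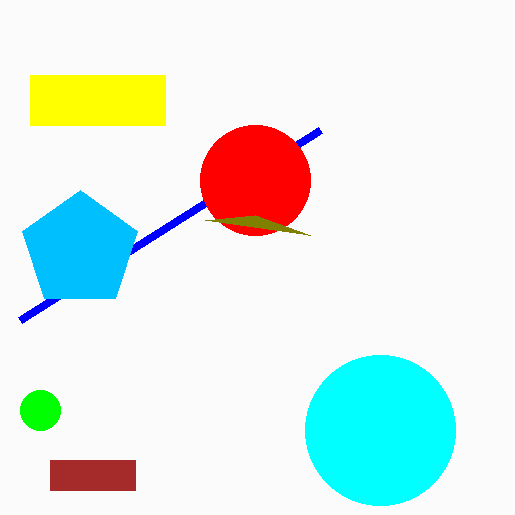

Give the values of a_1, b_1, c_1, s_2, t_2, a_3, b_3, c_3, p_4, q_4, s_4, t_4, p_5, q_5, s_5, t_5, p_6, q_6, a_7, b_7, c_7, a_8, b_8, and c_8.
a_1 = 380; b_1 = 430; c_1 = 75; s_2 = 20; t_2 = 320; a_3 = 255; b_3 = 180; c_3 = 55; p_4 = 30; q_4 = 75; s_4 = 165; t_4 = 125; p_5 = 50; q_5 = 460; s_5 = 135; t_5 = 490; p_6 = 310; q_6 = 235; a_7 = 80; b_7 = 250; c_7 = 60; a_8 = 40; b_8 = 410; c_8 = 20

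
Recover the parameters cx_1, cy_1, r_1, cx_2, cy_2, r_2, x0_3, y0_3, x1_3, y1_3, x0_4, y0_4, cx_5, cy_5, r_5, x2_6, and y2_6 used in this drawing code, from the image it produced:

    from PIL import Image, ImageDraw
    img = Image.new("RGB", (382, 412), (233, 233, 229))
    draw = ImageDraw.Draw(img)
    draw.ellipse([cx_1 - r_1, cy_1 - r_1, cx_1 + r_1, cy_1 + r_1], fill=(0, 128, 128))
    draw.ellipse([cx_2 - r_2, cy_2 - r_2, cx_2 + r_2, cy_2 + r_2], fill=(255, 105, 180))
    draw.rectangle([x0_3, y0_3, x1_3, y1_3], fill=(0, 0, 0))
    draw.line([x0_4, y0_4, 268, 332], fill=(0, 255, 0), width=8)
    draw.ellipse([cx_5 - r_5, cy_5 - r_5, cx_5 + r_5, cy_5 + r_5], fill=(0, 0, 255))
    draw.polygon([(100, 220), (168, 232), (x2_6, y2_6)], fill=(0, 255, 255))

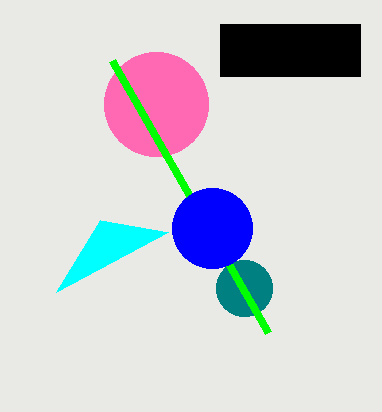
cx_1 = 244; cy_1 = 288; r_1 = 28; cx_2 = 156; cy_2 = 104; r_2 = 52; x0_3 = 220; y0_3 = 24; x1_3 = 360; y1_3 = 76; x0_4 = 112; y0_4 = 60; cx_5 = 212; cy_5 = 228; r_5 = 40; x2_6 = 56; y2_6 = 292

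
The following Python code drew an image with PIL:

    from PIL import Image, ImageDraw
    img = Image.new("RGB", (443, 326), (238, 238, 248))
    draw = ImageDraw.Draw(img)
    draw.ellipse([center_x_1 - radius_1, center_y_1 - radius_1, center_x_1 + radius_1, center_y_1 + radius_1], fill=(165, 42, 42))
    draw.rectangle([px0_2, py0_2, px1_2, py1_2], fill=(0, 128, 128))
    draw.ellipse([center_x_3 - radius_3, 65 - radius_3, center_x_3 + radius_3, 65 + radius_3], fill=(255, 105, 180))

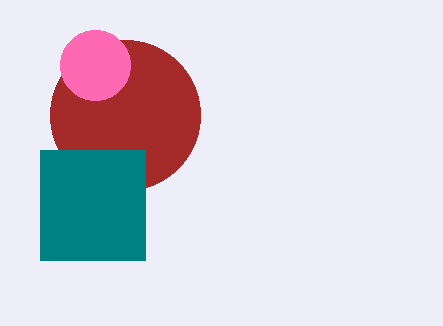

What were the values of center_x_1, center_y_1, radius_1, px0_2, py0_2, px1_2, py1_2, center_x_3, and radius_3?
center_x_1 = 125, center_y_1 = 115, radius_1 = 75, px0_2 = 40, py0_2 = 150, px1_2 = 145, py1_2 = 260, center_x_3 = 95, radius_3 = 35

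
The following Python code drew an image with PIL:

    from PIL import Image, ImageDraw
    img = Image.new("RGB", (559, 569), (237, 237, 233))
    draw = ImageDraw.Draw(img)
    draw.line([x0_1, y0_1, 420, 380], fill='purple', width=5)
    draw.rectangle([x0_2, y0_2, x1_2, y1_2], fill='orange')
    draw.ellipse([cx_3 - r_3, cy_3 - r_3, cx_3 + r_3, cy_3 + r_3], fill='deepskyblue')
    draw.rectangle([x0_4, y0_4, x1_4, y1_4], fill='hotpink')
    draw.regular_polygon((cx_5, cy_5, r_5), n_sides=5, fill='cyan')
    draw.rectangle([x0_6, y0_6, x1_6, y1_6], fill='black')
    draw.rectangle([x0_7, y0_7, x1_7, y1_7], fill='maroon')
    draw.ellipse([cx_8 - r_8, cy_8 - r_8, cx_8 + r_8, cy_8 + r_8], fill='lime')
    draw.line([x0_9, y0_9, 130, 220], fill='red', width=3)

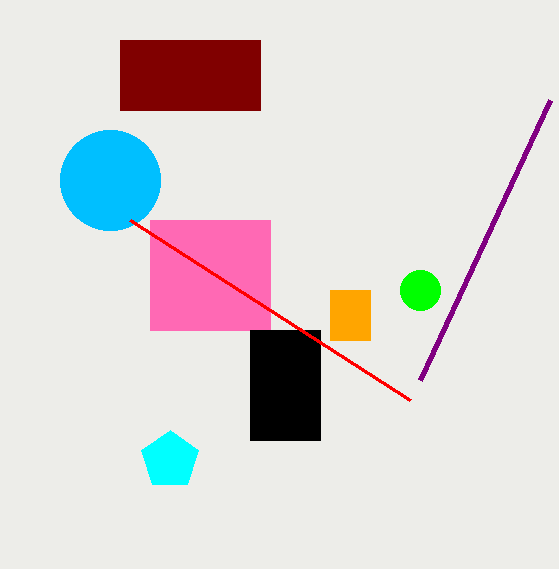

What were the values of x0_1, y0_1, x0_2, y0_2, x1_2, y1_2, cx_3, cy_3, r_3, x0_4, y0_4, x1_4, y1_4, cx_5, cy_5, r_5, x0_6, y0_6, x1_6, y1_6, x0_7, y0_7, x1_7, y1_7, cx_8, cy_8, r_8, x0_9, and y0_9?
x0_1 = 550, y0_1 = 100, x0_2 = 330, y0_2 = 290, x1_2 = 370, y1_2 = 340, cx_3 = 110, cy_3 = 180, r_3 = 50, x0_4 = 150, y0_4 = 220, x1_4 = 270, y1_4 = 330, cx_5 = 170, cy_5 = 460, r_5 = 30, x0_6 = 250, y0_6 = 330, x1_6 = 320, y1_6 = 440, x0_7 = 120, y0_7 = 40, x1_7 = 260, y1_7 = 110, cx_8 = 420, cy_8 = 290, r_8 = 20, x0_9 = 410, y0_9 = 400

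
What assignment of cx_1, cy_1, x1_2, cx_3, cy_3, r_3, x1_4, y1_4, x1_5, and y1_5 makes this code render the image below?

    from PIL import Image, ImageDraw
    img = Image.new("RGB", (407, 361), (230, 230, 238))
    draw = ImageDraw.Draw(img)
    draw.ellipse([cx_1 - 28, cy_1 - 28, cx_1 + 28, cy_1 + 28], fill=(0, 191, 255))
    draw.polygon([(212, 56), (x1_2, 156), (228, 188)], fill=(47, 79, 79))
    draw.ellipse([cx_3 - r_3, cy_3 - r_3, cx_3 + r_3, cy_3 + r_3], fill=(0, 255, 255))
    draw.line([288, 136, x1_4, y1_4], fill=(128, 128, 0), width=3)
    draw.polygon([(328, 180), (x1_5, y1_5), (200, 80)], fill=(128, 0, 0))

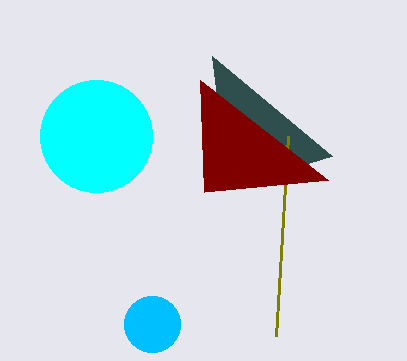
cx_1 = 152; cy_1 = 324; x1_2 = 332; cx_3 = 96; cy_3 = 136; r_3 = 56; x1_4 = 276; y1_4 = 336; x1_5 = 204; y1_5 = 192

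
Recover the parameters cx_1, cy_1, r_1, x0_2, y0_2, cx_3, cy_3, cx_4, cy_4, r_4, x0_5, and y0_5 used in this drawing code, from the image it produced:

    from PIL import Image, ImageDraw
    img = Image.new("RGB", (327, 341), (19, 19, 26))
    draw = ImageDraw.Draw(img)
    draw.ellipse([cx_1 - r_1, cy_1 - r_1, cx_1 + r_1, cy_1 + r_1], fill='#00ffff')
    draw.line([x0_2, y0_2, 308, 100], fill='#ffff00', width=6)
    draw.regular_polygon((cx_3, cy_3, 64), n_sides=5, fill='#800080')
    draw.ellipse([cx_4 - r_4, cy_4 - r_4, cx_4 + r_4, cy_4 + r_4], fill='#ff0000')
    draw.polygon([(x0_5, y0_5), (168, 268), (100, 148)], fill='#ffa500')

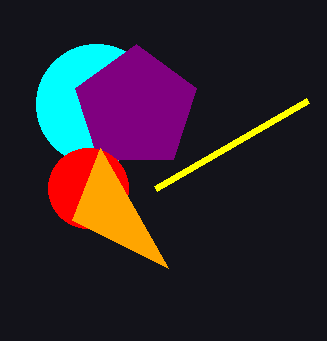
cx_1 = 96; cy_1 = 104; r_1 = 60; x0_2 = 156; y0_2 = 188; cx_3 = 136; cy_3 = 108; cx_4 = 88; cy_4 = 188; r_4 = 40; x0_5 = 72; y0_5 = 220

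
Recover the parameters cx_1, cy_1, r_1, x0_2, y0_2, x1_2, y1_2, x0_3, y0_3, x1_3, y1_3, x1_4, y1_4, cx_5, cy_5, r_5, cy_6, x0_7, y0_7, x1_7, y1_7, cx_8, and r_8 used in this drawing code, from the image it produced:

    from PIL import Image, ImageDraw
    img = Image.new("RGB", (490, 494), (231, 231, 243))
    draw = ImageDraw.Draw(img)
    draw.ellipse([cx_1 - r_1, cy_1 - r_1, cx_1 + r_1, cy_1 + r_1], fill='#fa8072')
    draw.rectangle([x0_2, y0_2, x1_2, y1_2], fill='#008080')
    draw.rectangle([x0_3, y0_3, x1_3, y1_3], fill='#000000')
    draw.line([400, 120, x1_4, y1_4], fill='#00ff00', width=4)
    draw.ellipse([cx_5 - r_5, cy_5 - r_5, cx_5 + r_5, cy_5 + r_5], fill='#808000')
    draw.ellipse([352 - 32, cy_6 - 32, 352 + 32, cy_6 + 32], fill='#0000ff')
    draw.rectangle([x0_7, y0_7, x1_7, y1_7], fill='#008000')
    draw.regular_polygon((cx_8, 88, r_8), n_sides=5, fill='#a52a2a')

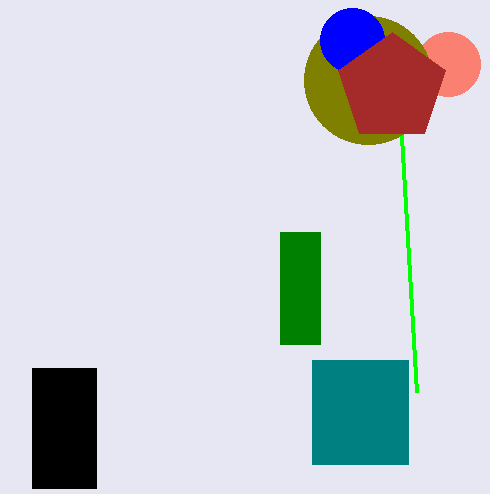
cx_1 = 448, cy_1 = 64, r_1 = 32, x0_2 = 312, y0_2 = 360, x1_2 = 408, y1_2 = 464, x0_3 = 32, y0_3 = 368, x1_3 = 96, y1_3 = 488, x1_4 = 416, y1_4 = 392, cx_5 = 368, cy_5 = 80, r_5 = 64, cy_6 = 40, x0_7 = 280, y0_7 = 232, x1_7 = 320, y1_7 = 344, cx_8 = 392, r_8 = 56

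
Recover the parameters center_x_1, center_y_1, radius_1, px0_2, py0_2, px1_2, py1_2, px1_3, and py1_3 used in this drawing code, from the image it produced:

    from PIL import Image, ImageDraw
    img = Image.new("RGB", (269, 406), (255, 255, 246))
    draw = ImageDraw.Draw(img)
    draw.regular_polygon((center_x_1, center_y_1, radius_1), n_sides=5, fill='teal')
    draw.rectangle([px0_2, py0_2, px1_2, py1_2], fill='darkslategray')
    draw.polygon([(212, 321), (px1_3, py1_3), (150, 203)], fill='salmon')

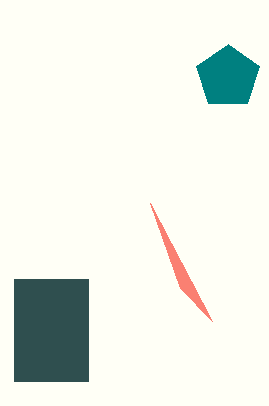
center_x_1 = 228; center_y_1 = 77; radius_1 = 33; px0_2 = 14; py0_2 = 279; px1_2 = 88; py1_2 = 381; px1_3 = 180; py1_3 = 288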